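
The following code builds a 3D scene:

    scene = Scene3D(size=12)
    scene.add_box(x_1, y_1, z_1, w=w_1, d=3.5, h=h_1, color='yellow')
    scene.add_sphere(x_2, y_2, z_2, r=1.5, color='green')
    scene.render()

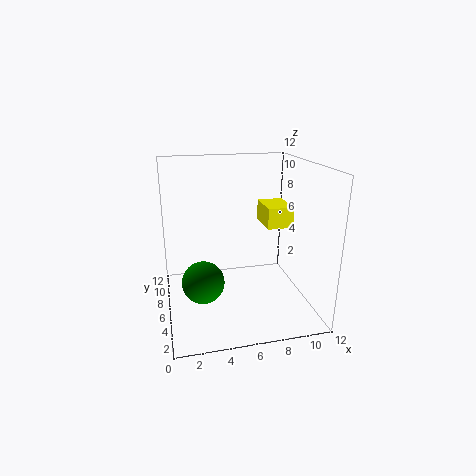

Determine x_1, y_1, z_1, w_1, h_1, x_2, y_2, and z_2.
x_1 = 9.5, y_1 = 8.5, z_1 = 5.5, w_1 = 2.5, h_1 = 2, x_2 = 2.5, y_2 = 2, z_2 = 4.5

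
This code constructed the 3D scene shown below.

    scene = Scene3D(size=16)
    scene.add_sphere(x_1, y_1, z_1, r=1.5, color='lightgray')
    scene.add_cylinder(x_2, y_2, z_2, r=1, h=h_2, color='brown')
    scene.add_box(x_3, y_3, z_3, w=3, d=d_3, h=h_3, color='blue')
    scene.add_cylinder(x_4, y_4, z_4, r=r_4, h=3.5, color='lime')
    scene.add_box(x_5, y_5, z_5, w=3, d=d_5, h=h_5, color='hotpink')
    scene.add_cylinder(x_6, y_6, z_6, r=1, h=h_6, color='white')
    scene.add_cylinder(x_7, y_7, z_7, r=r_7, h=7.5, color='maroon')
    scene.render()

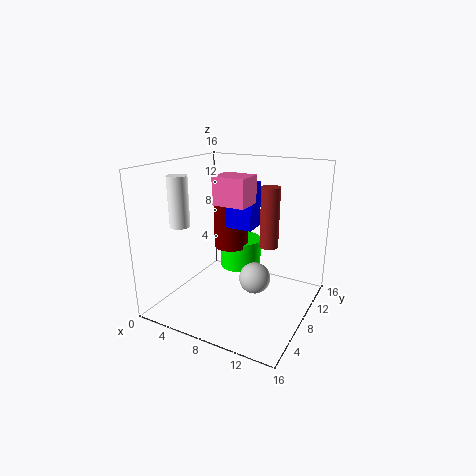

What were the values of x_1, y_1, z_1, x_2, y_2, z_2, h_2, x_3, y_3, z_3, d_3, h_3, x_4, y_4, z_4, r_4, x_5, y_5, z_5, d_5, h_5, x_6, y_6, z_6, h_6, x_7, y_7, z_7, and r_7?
x_1 = 12
y_1 = 4
z_1 = 6
x_2 = 11.5
y_2 = 8.5
z_2 = 7.5
h_2 = 6.5
x_3 = 6.5
y_3 = 8
z_3 = 9
d_3 = 2.5
h_3 = 5
x_4 = 6.5
y_4 = 11.5
z_4 = 3
r_4 = 2.5
x_5 = 9
y_5 = 1.5
z_5 = 13.5
d_5 = 2.5
h_5 = 2.5
x_6 = 4.5
y_6 = 2.5
z_6 = 10.5
h_6 = 5
x_7 = 6
y_7 = 10
z_7 = 6
r_7 = 2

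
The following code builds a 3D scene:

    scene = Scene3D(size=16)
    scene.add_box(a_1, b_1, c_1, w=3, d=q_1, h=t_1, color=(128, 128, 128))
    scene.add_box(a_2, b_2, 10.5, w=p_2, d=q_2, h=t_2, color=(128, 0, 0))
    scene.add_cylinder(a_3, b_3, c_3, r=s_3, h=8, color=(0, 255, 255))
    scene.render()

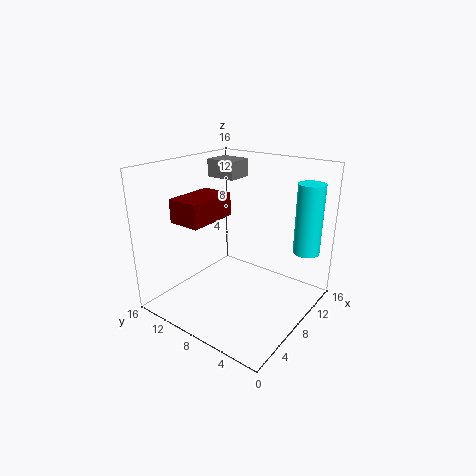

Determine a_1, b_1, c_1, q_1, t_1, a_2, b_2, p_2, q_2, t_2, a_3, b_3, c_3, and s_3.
a_1 = 9; b_1 = 9.5; c_1 = 14; q_1 = 3.5; t_1 = 2; a_2 = 2.5; b_2 = 9; p_2 = 5.5; q_2 = 3.5; t_2 = 2.5; a_3 = 13; b_3 = 2; c_3 = 6; s_3 = 1.5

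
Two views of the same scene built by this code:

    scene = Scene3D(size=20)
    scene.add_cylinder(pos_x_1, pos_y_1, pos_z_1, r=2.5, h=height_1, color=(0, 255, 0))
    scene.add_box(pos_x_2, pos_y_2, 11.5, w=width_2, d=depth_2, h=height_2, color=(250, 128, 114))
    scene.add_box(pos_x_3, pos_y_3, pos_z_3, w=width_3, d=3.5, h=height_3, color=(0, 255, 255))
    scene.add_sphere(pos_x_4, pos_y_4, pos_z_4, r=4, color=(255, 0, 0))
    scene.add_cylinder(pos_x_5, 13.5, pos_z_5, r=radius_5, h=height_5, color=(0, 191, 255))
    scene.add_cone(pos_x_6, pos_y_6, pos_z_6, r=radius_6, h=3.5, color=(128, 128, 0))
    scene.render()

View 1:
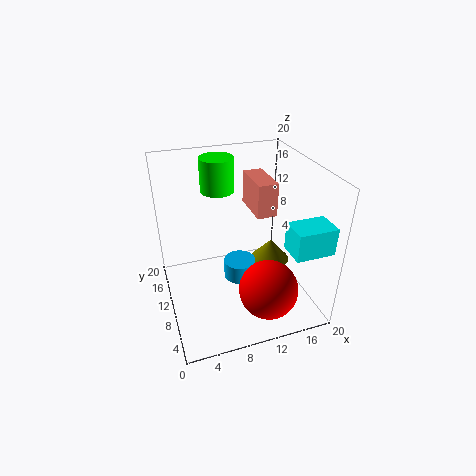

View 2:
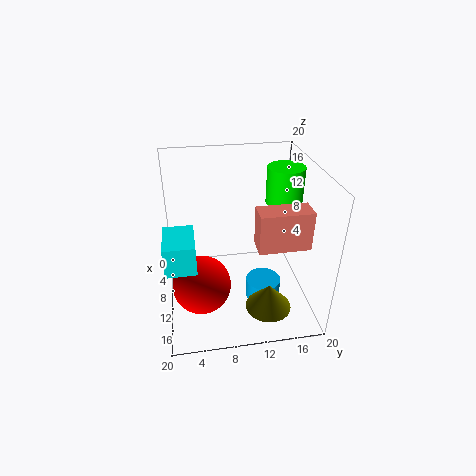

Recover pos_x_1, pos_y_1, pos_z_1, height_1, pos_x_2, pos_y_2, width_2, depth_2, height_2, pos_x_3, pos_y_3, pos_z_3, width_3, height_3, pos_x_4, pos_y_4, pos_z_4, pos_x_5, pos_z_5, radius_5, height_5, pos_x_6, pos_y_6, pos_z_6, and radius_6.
pos_x_1 = 9; pos_y_1 = 16.5; pos_z_1 = 14.5; height_1 = 5; pos_x_2 = 13.5; pos_y_2 = 11.5; width_2 = 3; depth_2 = 6.5; height_2 = 5; pos_x_3 = 14; pos_y_3 = 0.5; pos_z_3 = 11.5; width_3 = 5; height_3 = 3.5; pos_x_4 = 12.5; pos_y_4 = 4.5; pos_z_4 = 4.5; pos_x_5 = 11.5; pos_z_5 = 0.5; radius_5 = 2.5; height_5 = 3; pos_x_6 = 16.5; pos_y_6 = 13; pos_z_6 = 3; radius_6 = 3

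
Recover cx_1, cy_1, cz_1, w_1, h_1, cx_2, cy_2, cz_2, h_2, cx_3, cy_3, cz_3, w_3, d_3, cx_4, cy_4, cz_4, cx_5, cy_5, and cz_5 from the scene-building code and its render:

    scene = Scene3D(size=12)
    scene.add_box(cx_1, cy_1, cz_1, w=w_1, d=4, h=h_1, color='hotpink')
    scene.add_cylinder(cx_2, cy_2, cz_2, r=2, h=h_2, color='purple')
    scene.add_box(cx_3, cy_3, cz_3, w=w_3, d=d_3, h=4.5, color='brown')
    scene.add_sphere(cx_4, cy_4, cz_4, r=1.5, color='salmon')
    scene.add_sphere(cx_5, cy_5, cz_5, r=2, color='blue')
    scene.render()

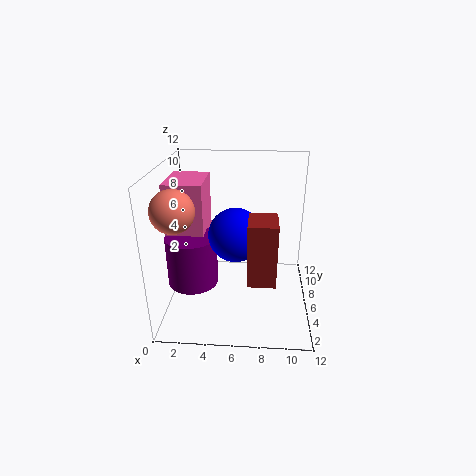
cx_1 = 0.5; cy_1 = 4; cz_1 = 6.5; w_1 = 3; h_1 = 4.5; cx_2 = 2.5; cy_2 = 4; cz_2 = 3; h_2 = 4; cx_3 = 7; cy_3 = 0.5; cz_3 = 5; w_3 = 2; d_3 = 2.5; cx_4 = 2; cy_4 = 1.5; cz_4 = 10; cx_5 = 6; cy_5 = 3.5; cz_5 = 7.5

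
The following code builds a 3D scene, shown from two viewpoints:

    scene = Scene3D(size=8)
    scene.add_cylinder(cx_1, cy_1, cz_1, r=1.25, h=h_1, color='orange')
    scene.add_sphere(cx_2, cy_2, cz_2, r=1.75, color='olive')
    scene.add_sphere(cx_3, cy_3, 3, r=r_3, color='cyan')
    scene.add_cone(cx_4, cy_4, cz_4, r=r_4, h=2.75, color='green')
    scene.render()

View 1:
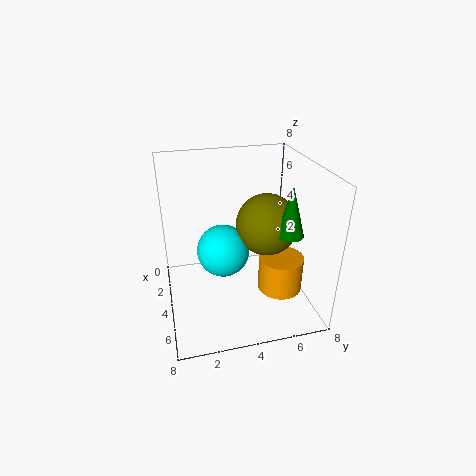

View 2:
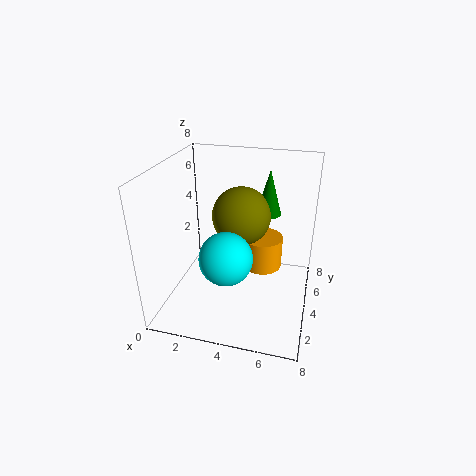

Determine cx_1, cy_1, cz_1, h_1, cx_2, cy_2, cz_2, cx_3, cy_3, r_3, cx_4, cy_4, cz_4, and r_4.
cx_1 = 5, cy_1 = 6.25, cz_1 = 1, h_1 = 2, cx_2 = 3.75, cy_2 = 5.75, cz_2 = 4.5, cx_3 = 3.5, cy_3 = 3.25, r_3 = 1.5, cx_4 = 5.25, cy_4 = 6.5, cz_4 = 4.5, r_4 = 0.75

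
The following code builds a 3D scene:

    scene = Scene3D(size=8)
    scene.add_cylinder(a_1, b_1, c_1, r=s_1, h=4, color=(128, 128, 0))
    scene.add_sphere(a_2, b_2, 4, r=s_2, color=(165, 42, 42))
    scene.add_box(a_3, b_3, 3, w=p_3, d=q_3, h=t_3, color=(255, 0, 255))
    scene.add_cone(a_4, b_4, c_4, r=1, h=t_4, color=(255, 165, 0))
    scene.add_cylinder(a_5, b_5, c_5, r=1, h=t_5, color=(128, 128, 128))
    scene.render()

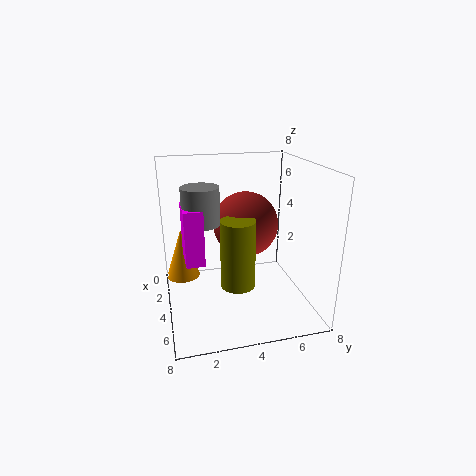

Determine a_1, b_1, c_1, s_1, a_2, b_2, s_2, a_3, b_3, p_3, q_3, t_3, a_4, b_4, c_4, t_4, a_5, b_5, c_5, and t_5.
a_1 = 4; b_1 = 4; c_1 = 1; s_1 = 1; a_2 = 2; b_2 = 5; s_2 = 2; a_3 = 3; b_3 = 1; p_3 = 2; q_3 = 1; t_3 = 3; a_4 = 2; b_4 = 1; c_4 = 1; t_4 = 3; a_5 = 4; b_5 = 2; c_5 = 5; t_5 = 2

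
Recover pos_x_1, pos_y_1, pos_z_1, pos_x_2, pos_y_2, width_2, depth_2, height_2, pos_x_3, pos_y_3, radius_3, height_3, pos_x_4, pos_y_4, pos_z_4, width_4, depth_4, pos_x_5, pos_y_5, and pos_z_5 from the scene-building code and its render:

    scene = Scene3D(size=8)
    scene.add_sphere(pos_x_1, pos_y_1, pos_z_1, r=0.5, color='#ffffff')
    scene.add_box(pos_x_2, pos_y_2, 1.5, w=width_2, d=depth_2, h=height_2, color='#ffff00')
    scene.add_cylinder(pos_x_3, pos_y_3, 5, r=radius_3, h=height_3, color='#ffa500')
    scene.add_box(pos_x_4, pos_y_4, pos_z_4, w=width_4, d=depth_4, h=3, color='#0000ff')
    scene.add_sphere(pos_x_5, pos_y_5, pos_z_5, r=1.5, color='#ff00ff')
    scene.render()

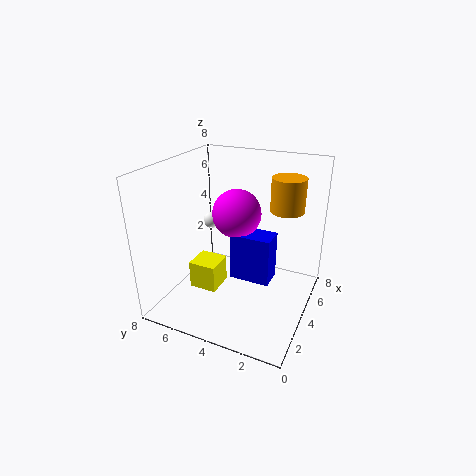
pos_x_1 = 5.5; pos_y_1 = 6.5; pos_z_1 = 4; pos_x_2 = 2; pos_y_2 = 4.5; width_2 = 1.5; depth_2 = 1.5; height_2 = 1.5; pos_x_3 = 6.5; pos_y_3 = 2; radius_3 = 1; height_3 = 2; pos_x_4 = 5; pos_y_4 = 2.5; pos_z_4 = 0.5; width_4 = 1.5; depth_4 = 2.5; pos_x_5 = 6; pos_y_5 = 5; pos_z_5 = 4.5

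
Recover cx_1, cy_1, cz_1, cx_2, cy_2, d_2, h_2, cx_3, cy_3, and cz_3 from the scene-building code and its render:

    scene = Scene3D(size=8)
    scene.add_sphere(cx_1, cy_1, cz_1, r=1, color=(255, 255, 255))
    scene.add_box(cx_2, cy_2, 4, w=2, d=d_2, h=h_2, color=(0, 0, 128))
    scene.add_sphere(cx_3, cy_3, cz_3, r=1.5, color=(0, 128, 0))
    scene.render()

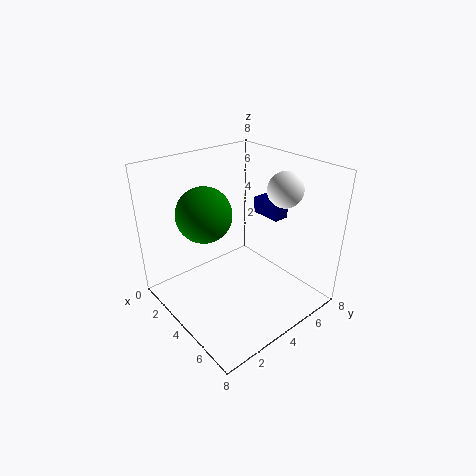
cx_1 = 5, cy_1 = 6.5, cz_1 = 6.5, cx_2 = 2, cy_2 = 7, d_2 = 1, h_2 = 1, cx_3 = 3, cy_3 = 2.5, cz_3 = 5.5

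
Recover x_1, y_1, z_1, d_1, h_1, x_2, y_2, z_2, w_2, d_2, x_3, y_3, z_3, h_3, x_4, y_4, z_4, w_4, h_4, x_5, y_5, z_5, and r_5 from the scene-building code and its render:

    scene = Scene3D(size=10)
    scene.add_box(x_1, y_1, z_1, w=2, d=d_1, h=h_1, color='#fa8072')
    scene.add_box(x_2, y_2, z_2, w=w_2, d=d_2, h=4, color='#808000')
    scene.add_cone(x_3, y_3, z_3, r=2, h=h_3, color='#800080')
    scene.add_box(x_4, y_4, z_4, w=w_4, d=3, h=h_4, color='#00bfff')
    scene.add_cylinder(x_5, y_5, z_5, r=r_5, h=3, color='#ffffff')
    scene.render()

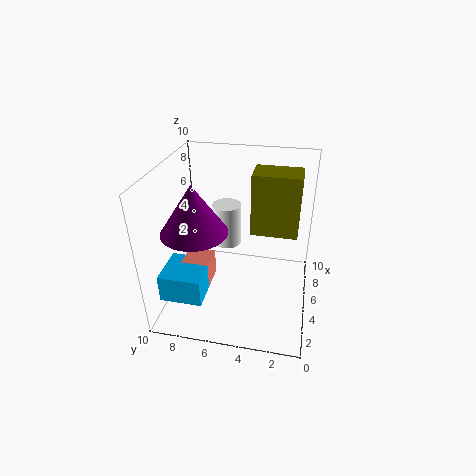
x_1 = 4, y_1 = 7, z_1 = 1, d_1 = 2, h_1 = 2, x_2 = 4, y_2 = 1, z_2 = 6, w_2 = 2, d_2 = 3, x_3 = 2, y_3 = 7, z_3 = 7, h_3 = 3, x_4 = 2, y_4 = 7, z_4 = 1, w_4 = 3, h_4 = 2, x_5 = 6, y_5 = 6, z_5 = 4, r_5 = 1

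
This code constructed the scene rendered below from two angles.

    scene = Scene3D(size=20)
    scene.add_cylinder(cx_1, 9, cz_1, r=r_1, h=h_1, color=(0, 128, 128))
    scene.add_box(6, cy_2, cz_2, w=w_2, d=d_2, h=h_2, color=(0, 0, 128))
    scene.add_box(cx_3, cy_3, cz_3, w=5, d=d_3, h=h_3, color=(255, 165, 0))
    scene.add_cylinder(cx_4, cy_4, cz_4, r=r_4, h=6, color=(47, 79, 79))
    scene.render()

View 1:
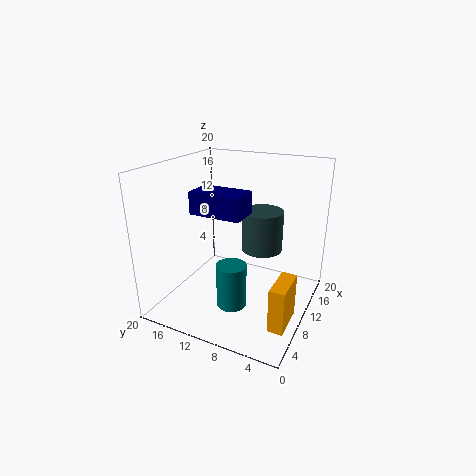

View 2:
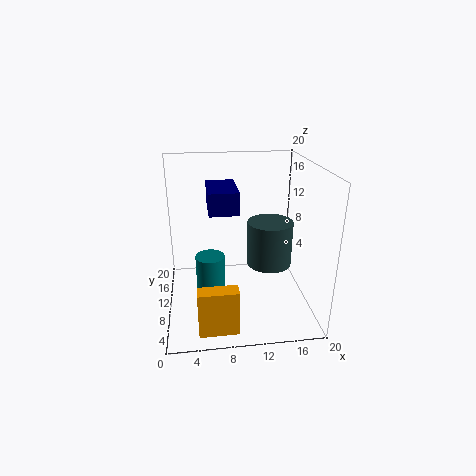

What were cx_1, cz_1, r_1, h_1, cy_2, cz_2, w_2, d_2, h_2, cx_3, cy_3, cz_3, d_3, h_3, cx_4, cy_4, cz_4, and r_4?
cx_1 = 6; cz_1 = 2; r_1 = 2; h_1 = 6; cy_2 = 8; cz_2 = 14; w_2 = 4; d_2 = 7; h_2 = 3; cx_3 = 4; cy_3 = 1; cz_3 = 1; d_3 = 2; h_3 = 6; cx_4 = 14; cy_4 = 8; cz_4 = 7; r_4 = 3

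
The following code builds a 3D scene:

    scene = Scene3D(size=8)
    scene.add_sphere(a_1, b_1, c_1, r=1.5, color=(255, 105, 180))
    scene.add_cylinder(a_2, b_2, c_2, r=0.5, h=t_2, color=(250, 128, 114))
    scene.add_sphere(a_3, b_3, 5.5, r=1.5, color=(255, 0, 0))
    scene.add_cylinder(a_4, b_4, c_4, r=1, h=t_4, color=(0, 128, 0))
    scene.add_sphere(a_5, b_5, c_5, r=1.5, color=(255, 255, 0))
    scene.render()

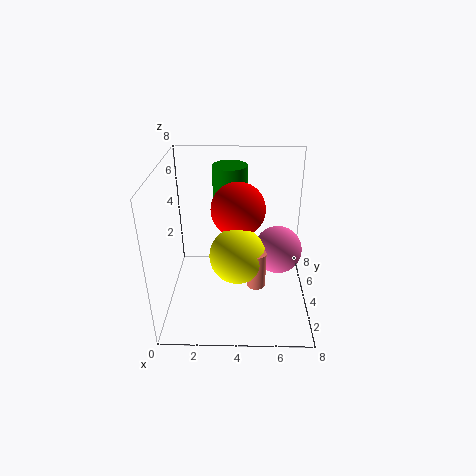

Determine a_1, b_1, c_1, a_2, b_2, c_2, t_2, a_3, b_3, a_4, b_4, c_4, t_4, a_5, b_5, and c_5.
a_1 = 6.5, b_1 = 6, c_1 = 2, a_2 = 5, b_2 = 2.5, c_2 = 2, t_2 = 2, a_3 = 4, b_3 = 4.5, a_4 = 3.5, b_4 = 6, c_4 = 4, t_4 = 3.5, a_5 = 4, b_5 = 3, c_5 = 3.5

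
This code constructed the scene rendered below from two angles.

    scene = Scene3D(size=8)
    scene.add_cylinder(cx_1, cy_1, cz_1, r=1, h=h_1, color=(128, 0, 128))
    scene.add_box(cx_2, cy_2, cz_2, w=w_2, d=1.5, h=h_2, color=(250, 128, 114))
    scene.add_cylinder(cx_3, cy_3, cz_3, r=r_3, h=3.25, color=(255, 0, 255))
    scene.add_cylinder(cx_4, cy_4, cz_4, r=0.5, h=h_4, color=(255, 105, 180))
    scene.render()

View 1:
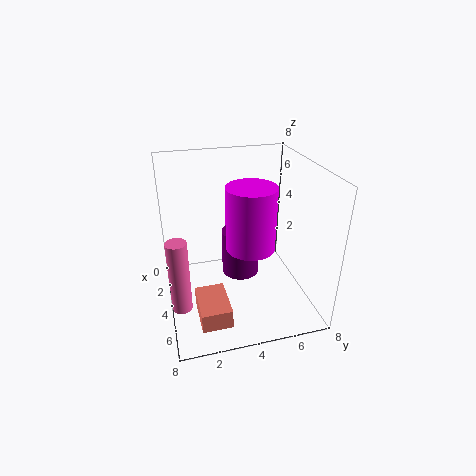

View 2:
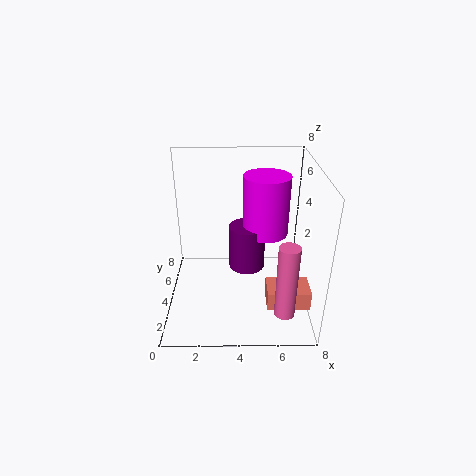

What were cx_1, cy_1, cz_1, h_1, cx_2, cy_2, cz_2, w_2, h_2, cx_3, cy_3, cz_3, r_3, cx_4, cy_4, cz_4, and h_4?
cx_1 = 4.5, cy_1 = 4, cz_1 = 2.25, h_1 = 2.5, cx_2 = 5.5, cy_2 = 1.25, cz_2 = 1.25, w_2 = 2.25, h_2 = 1, cx_3 = 5.5, cy_3 = 4.25, cz_3 = 4.25, r_3 = 1.25, cx_4 = 6.25, cy_4 = 0.5, cz_4 = 1.75, h_4 = 3.75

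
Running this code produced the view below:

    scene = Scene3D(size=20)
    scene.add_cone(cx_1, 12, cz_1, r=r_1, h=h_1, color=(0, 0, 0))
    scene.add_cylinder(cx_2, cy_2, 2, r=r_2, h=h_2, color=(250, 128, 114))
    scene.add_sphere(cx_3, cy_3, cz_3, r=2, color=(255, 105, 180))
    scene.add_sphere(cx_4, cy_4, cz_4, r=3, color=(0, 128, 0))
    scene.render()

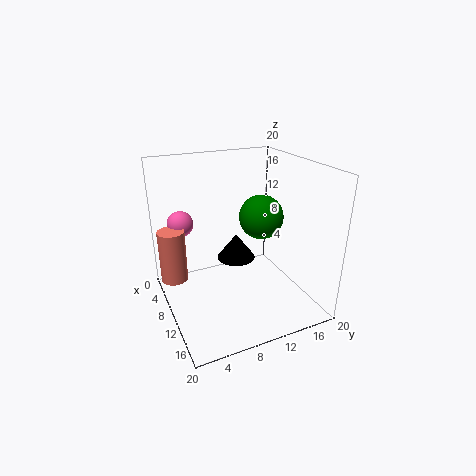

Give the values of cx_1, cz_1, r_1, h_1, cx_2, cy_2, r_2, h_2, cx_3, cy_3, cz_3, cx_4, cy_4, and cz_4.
cx_1 = 5
cz_1 = 4
r_1 = 3
h_1 = 4
cx_2 = 4
cy_2 = 2
r_2 = 2
h_2 = 8
cx_3 = 2
cy_3 = 4
cz_3 = 10
cx_4 = 11
cy_4 = 13
cz_4 = 13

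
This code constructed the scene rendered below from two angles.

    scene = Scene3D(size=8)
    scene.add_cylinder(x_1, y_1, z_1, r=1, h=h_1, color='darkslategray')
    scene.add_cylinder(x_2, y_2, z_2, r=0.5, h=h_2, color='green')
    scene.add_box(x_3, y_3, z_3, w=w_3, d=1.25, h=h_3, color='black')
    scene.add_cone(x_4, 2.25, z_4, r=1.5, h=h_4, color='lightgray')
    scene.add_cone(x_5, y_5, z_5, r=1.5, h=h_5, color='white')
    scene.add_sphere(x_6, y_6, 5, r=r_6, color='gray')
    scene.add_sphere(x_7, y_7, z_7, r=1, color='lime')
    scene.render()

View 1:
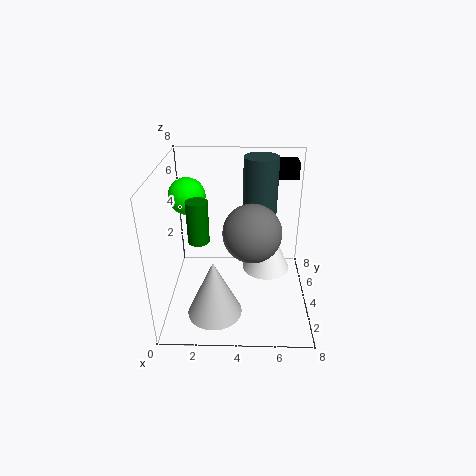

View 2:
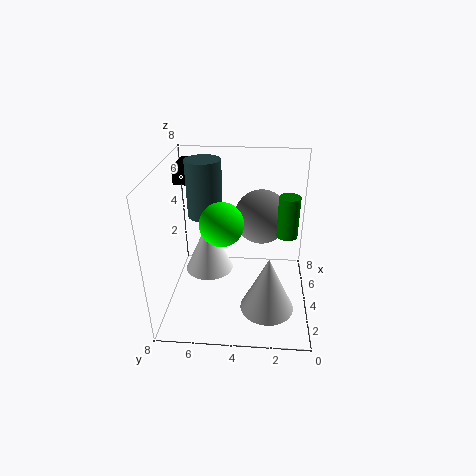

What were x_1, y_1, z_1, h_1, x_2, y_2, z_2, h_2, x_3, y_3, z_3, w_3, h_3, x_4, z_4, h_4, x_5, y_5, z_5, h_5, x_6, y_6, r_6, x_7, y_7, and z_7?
x_1 = 5.25; y_1 = 6; z_1 = 4.75; h_1 = 3.25; x_2 = 2.25; y_2 = 1.5; z_2 = 5.25; h_2 = 2; x_3 = 5.25; y_3 = 6.5; z_3 = 6.5; w_3 = 2.25; h_3 = 1; x_4 = 2.75; z_4 = 0.25; h_4 = 3.25; x_5 = 5.75; y_5 = 6; z_5 = 0.75; h_5 = 3.25; x_6 = 4.75; y_6 = 2.75; r_6 = 1.5; x_7 = 1.25; y_7 = 4.5; z_7 = 6.25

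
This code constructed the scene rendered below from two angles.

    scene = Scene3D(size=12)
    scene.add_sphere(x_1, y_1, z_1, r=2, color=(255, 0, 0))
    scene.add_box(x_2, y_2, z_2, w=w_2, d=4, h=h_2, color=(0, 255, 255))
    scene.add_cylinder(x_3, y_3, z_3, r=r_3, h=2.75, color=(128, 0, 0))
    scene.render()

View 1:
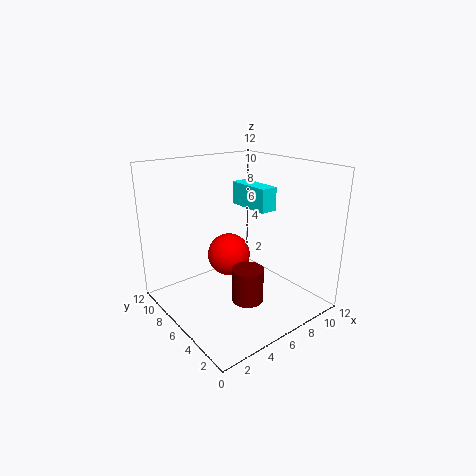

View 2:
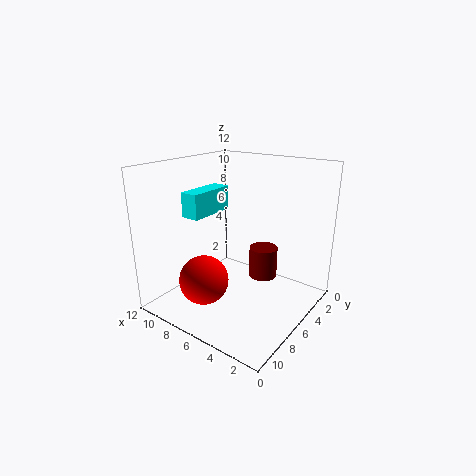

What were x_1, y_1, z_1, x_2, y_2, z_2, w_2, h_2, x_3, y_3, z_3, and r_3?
x_1 = 7.25
y_1 = 9
z_1 = 3
x_2 = 7.75
y_2 = 5
z_2 = 8
w_2 = 1.5
h_2 = 2
x_3 = 5
y_3 = 3.5
z_3 = 1.75
r_3 = 1.25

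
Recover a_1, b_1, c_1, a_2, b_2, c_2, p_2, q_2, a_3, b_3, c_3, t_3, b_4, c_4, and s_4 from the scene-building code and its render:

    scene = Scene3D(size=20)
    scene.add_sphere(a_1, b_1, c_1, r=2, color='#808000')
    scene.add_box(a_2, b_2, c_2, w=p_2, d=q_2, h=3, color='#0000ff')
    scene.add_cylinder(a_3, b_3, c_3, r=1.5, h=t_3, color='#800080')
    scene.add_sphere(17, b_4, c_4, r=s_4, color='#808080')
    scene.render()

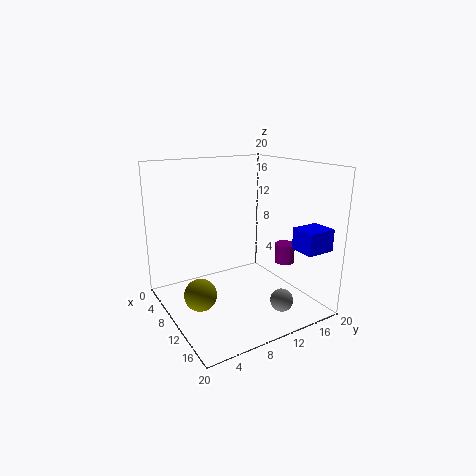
a_1 = 13.5; b_1 = 2.5; c_1 = 5; a_2 = 15; b_2 = 15.5; c_2 = 9; p_2 = 3.5; q_2 = 4; a_3 = 10; b_3 = 18.5; c_3 = 4.5; t_3 = 3; b_4 = 12.5; c_4 = 3; s_4 = 1.5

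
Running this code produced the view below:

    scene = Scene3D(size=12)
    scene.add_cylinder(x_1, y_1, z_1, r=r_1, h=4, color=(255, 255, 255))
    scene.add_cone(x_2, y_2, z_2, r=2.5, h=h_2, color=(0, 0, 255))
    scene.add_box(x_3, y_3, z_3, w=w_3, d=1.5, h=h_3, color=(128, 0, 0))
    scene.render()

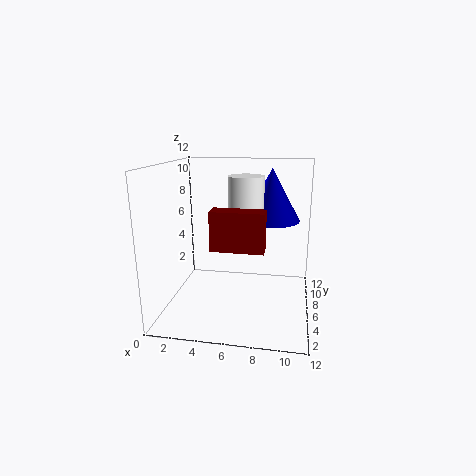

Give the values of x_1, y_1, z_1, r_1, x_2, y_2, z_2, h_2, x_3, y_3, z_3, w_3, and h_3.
x_1 = 6.5; y_1 = 7; z_1 = 7; r_1 = 1.5; x_2 = 8.5; y_2 = 8.5; z_2 = 7; h_2 = 4.5; x_3 = 4.5; y_3 = 2.5; z_3 = 6; w_3 = 4; h_3 = 3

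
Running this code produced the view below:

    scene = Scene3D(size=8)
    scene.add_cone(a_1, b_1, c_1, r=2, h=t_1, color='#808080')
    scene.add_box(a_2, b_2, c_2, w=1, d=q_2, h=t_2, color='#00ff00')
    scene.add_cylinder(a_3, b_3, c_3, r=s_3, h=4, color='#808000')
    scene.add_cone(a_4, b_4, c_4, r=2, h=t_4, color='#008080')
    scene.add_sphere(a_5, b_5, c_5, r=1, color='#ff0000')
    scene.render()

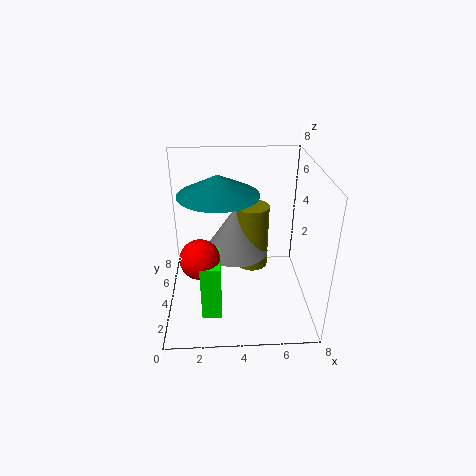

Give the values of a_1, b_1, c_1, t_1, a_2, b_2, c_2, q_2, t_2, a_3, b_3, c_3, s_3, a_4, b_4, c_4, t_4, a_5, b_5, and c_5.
a_1 = 4; b_1 = 6; c_1 = 2; t_1 = 3; a_2 = 2; b_2 = 1; c_2 = 1; q_2 = 2; t_2 = 3; a_3 = 5; b_3 = 6; c_3 = 1; s_3 = 1; a_4 = 3; b_4 = 3; c_4 = 7; t_4 = 1; a_5 = 2; b_5 = 2; c_5 = 4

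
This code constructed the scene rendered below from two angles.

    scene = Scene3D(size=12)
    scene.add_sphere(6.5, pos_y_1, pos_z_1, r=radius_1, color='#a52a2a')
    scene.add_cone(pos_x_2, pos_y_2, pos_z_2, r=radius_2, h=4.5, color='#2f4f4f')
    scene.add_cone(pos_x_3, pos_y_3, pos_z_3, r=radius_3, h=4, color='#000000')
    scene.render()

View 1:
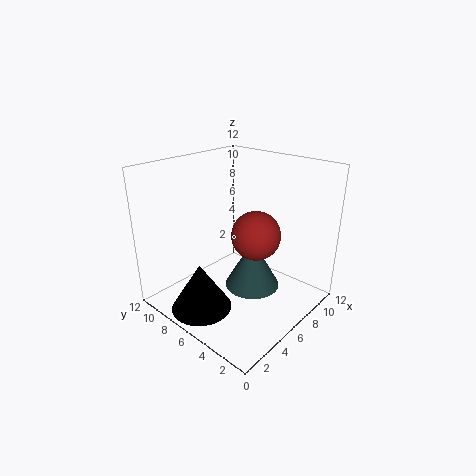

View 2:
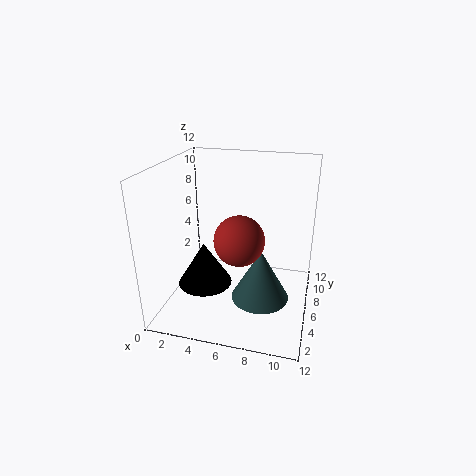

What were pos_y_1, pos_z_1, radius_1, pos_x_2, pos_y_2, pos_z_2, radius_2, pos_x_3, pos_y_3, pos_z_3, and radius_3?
pos_y_1 = 4.5, pos_z_1 = 6.5, radius_1 = 2, pos_x_2 = 8, pos_y_2 = 6, pos_z_2 = 0.5, radius_2 = 2.5, pos_x_3 = 2.5, pos_y_3 = 7, pos_z_3 = 0.5, radius_3 = 2.5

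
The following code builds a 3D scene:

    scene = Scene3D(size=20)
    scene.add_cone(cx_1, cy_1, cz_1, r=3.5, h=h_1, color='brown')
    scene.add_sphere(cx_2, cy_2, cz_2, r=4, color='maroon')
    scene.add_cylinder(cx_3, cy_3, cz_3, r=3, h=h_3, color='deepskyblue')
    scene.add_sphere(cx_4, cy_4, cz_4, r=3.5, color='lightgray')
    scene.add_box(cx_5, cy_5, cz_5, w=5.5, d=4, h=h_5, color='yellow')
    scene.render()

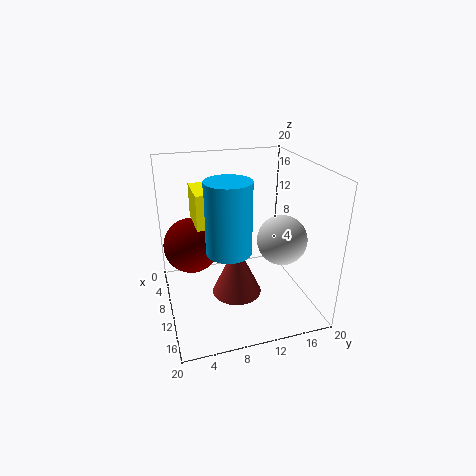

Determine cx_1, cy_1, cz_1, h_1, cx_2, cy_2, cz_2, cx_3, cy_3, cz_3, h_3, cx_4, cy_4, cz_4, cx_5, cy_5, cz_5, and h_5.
cx_1 = 11, cy_1 = 9.5, cz_1 = 2, h_1 = 7.5, cx_2 = 6.5, cy_2 = 4, cz_2 = 8, cx_3 = 12.5, cy_3 = 8, cz_3 = 9.5, h_3 = 9.5, cx_4 = 11.5, cy_4 = 16, cz_4 = 9.5, cx_5 = 7, cy_5 = 4, cz_5 = 13, h_5 = 4.5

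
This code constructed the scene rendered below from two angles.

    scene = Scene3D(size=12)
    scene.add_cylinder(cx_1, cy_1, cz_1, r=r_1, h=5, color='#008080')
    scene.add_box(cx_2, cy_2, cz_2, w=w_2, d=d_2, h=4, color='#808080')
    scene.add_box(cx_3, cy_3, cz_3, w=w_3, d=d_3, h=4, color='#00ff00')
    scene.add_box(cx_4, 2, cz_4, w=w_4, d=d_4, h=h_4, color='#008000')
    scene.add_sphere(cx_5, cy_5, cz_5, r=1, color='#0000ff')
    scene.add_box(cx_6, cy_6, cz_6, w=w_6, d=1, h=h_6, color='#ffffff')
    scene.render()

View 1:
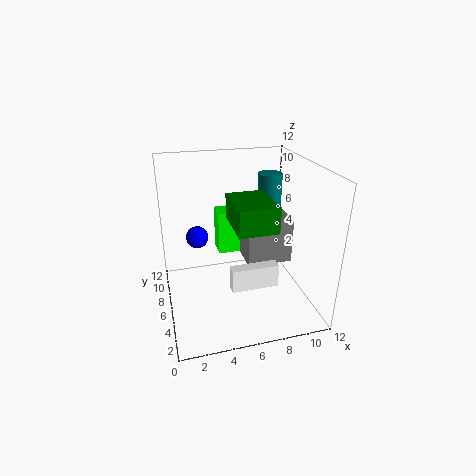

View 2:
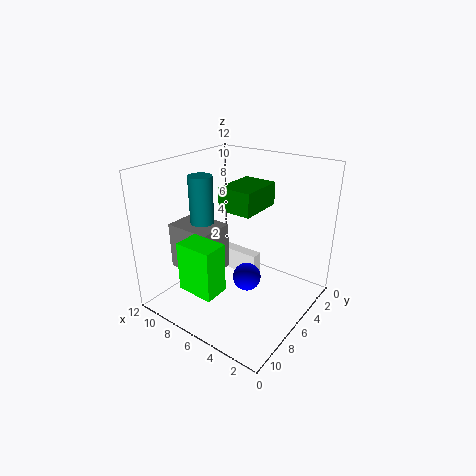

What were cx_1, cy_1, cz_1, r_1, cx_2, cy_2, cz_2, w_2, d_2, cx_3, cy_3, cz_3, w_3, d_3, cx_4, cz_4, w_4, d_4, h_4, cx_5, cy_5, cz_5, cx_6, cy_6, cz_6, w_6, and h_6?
cx_1 = 9; cy_1 = 7; cz_1 = 6; r_1 = 1; cx_2 = 7; cy_2 = 6; cz_2 = 3; w_2 = 4; d_2 = 3; cx_3 = 5; cy_3 = 9; cz_3 = 3; w_3 = 3; d_3 = 2; cx_4 = 5; cz_4 = 8; w_4 = 3; d_4 = 4; h_4 = 2; cx_5 = 3; cy_5 = 9; cz_5 = 5; cx_6 = 5; cy_6 = 4; cz_6 = 2; w_6 = 4; h_6 = 2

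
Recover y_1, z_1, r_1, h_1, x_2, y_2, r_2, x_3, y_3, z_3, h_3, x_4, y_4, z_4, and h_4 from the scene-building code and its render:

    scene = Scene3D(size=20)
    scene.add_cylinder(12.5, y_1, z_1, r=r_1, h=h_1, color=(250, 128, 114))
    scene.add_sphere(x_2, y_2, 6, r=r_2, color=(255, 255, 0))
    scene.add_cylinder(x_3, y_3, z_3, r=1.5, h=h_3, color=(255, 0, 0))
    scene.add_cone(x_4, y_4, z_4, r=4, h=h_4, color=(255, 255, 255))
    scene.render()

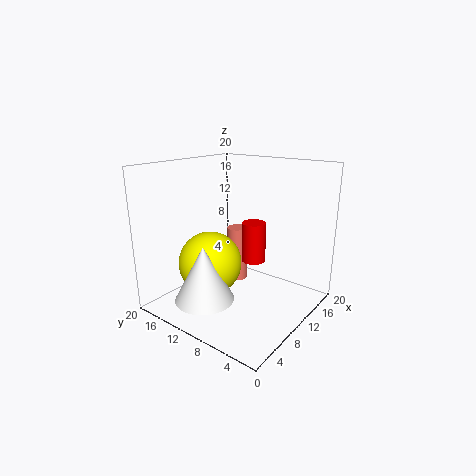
y_1 = 12; z_1 = 2.5; r_1 = 1.5; h_1 = 8; x_2 = 8; y_2 = 13.5; r_2 = 4.5; x_3 = 8; y_3 = 6; z_3 = 8.5; h_3 = 5; x_4 = 4.5; y_4 = 11.5; z_4 = 2.5; h_4 = 7.5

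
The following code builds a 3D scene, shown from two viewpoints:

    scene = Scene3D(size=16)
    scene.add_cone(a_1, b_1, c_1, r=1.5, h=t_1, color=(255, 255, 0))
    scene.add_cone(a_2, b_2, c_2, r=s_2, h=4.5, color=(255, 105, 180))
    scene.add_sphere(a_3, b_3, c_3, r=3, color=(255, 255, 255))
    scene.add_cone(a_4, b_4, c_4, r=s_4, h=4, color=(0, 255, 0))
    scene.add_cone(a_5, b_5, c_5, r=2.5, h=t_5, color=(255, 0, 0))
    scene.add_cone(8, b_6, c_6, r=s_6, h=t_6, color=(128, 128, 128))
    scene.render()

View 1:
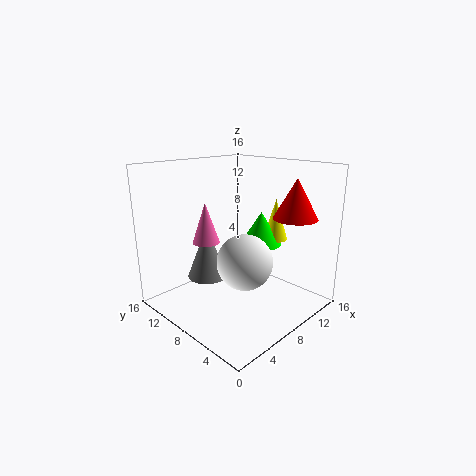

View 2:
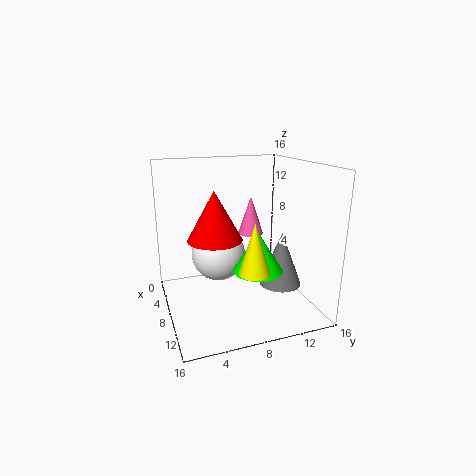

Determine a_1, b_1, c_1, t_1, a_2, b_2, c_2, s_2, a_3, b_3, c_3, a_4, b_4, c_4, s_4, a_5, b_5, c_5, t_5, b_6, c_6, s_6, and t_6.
a_1 = 14
b_1 = 7.5
c_1 = 6.5
t_1 = 5
a_2 = 5.5
b_2 = 10.5
c_2 = 7.5
s_2 = 1.5
a_3 = 7
b_3 = 6
c_3 = 6
a_4 = 12.5
b_4 = 8.5
c_4 = 6
s_4 = 2.5
a_5 = 13
b_5 = 4
c_5 = 10
t_5 = 4.5
b_6 = 13.5
c_6 = 1.5
s_6 = 2.5
t_6 = 6.5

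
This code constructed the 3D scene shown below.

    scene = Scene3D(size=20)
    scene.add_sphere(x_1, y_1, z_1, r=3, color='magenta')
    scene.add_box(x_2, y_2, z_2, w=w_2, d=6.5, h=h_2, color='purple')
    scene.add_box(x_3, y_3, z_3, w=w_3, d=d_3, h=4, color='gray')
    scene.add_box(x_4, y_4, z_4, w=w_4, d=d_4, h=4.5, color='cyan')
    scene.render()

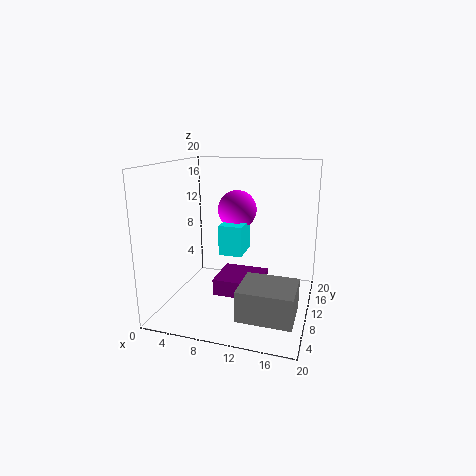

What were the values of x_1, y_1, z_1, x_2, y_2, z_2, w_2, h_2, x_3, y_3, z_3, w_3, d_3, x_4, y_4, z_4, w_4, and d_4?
x_1 = 8
y_1 = 16
z_1 = 12.5
x_2 = 6
y_2 = 10
z_2 = 0.5
w_2 = 7
h_2 = 2.5
x_3 = 12
y_3 = 2
z_3 = 2
w_3 = 7
d_3 = 6
x_4 = 6.5
y_4 = 11.5
z_4 = 6.5
w_4 = 3.5
d_4 = 5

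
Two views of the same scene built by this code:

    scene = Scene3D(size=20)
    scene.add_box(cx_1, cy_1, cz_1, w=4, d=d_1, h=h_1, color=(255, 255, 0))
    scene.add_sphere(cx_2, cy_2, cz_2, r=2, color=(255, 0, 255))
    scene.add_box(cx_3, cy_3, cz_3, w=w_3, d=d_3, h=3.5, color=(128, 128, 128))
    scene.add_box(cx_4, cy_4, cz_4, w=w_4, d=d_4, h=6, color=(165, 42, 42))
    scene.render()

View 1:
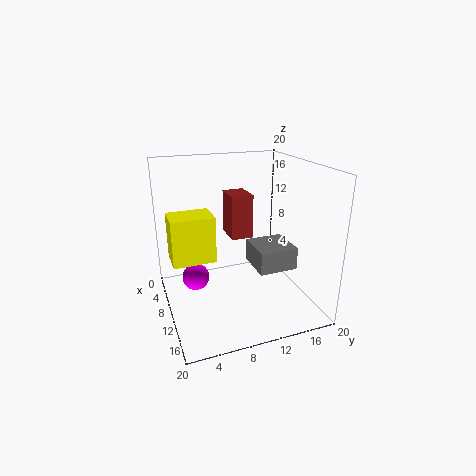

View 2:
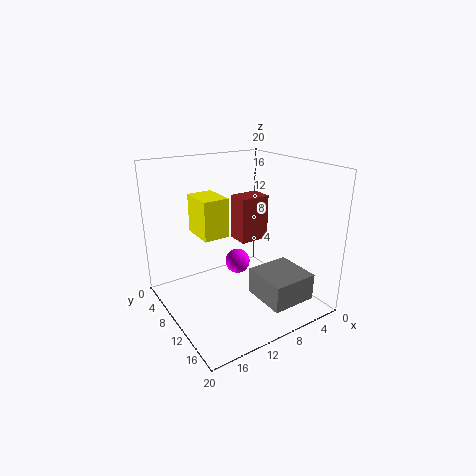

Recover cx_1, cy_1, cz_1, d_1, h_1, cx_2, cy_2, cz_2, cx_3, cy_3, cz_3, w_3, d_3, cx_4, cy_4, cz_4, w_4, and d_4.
cx_1 = 9
cy_1 = 0.5
cz_1 = 8.5
d_1 = 5.5
h_1 = 6
cx_2 = 6.5
cy_2 = 4.5
cz_2 = 3
cx_3 = 4.5
cy_3 = 13.5
cz_3 = 3.5
w_3 = 6
d_3 = 6
cx_4 = 6.5
cy_4 = 9
cz_4 = 10
w_4 = 4
d_4 = 3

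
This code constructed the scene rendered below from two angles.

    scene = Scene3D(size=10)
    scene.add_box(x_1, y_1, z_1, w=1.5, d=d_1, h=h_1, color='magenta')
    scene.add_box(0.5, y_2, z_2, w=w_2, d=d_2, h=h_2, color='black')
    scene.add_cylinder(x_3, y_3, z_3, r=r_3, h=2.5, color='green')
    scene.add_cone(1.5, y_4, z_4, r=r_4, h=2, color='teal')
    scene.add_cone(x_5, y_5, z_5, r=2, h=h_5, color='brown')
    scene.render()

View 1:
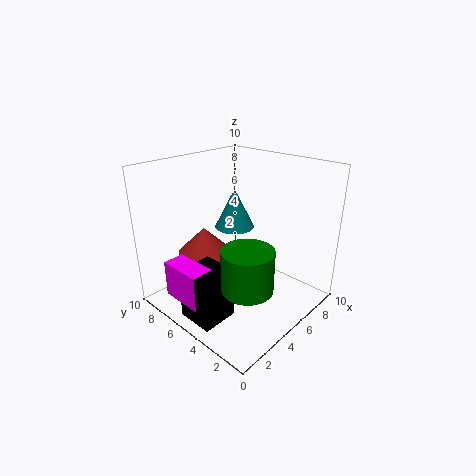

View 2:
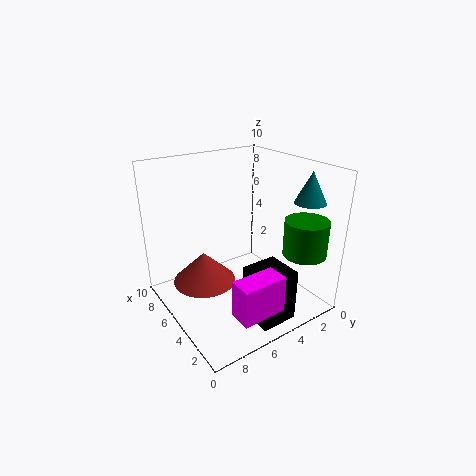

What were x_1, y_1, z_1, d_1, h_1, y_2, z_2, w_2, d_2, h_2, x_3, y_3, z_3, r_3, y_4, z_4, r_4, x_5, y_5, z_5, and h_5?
x_1 = 0.5; y_1 = 4.5; z_1 = 1.5; d_1 = 3; h_1 = 2.5; y_2 = 3.5; z_2 = 0.5; w_2 = 2.5; d_2 = 2.5; h_2 = 3.5; x_3 = 2; y_3 = 1.5; z_3 = 4; r_3 = 1.5; y_4 = 2; z_4 = 8; r_4 = 1; x_5 = 4.5; y_5 = 8; z_5 = 3; h_5 = 2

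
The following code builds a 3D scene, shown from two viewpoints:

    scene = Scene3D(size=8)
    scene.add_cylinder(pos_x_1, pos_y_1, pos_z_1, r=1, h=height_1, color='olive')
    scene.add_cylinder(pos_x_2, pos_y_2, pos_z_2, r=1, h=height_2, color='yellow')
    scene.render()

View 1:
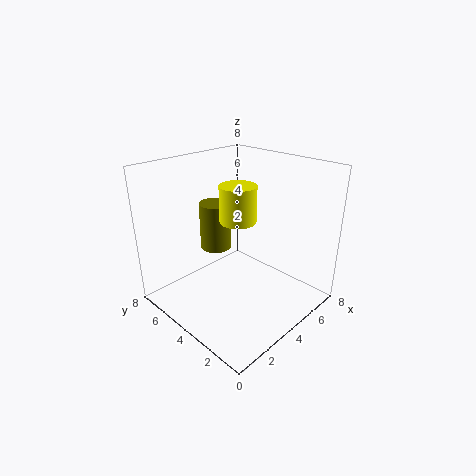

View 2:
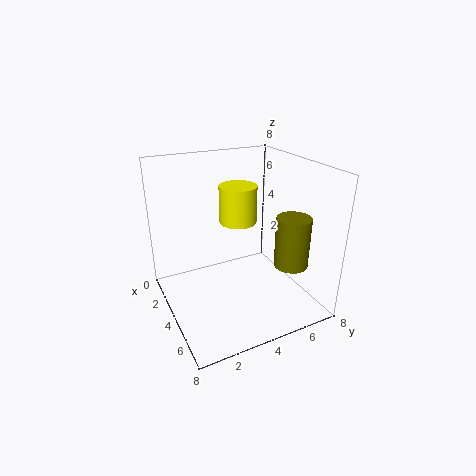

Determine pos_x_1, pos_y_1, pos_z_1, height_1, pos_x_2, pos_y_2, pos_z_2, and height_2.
pos_x_1 = 5
pos_y_1 = 7
pos_z_1 = 2
height_1 = 3
pos_x_2 = 4
pos_y_2 = 4
pos_z_2 = 5
height_2 = 2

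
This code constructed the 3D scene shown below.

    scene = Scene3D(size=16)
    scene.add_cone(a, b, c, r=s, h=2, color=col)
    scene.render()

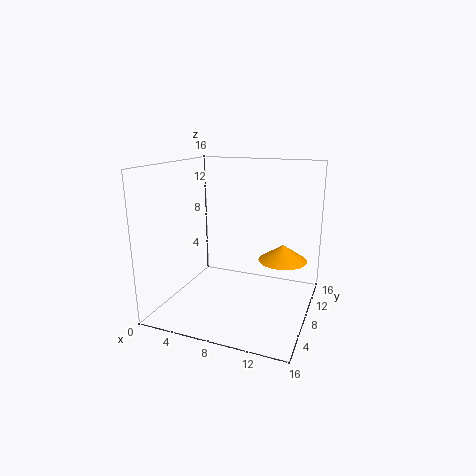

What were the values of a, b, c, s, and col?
a = 12
b = 13
c = 4
s = 3
col = 'orange'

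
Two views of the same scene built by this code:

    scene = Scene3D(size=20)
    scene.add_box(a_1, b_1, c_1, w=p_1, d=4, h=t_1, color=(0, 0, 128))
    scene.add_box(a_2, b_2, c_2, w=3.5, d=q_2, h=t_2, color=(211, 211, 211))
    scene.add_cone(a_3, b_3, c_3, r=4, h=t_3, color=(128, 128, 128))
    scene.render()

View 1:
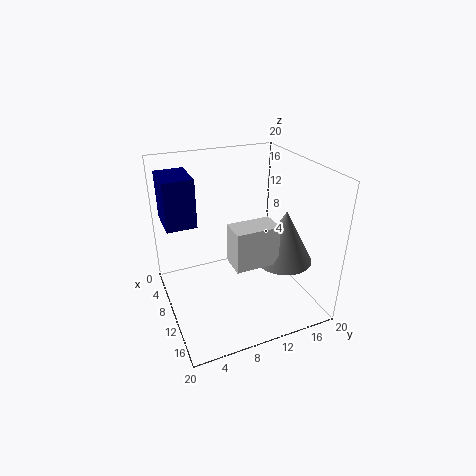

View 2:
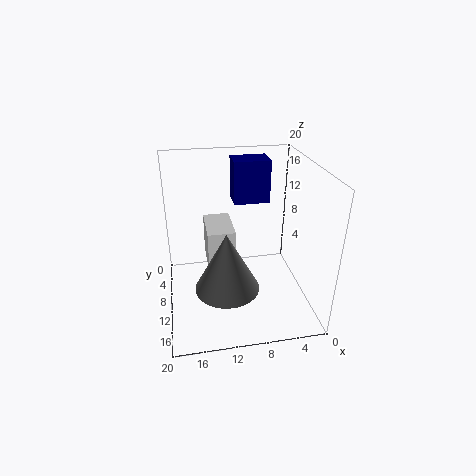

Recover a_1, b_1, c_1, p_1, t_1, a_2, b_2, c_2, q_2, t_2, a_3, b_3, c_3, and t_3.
a_1 = 4
b_1 = 0.5
c_1 = 12.5
p_1 = 5.5
t_1 = 6.5
a_2 = 11
b_2 = 8
c_2 = 7.5
q_2 = 6
t_2 = 5.5
a_3 = 12.5
b_3 = 16
c_3 = 6.5
t_3 = 7.5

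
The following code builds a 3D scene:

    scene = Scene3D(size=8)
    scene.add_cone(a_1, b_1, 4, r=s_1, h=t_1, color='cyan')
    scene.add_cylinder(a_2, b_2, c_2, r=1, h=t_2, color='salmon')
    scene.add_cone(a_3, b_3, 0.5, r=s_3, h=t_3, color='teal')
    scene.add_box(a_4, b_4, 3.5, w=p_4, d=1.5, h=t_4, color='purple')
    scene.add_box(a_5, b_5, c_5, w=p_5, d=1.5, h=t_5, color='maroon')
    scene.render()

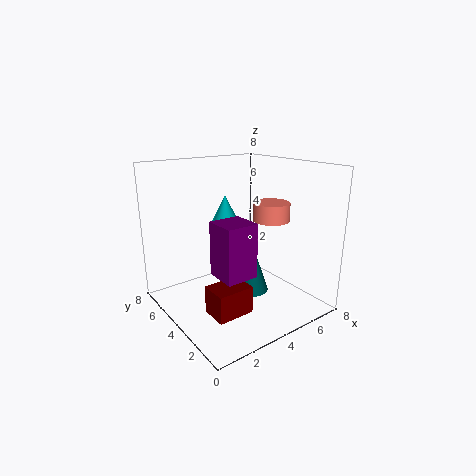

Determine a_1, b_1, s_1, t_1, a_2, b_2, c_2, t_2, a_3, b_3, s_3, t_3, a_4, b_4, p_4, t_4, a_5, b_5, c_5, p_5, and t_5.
a_1 = 4.5, b_1 = 6, s_1 = 1, t_1 = 2, a_2 = 5.5, b_2 = 3, c_2 = 5, t_2 = 1, a_3 = 5, b_3 = 4, s_3 = 1, t_3 = 3, a_4 = 1, b_4 = 0.5, p_4 = 1.5, t_4 = 2.5, a_5 = 1.5, b_5 = 2, c_5 = 0.5, p_5 = 2, t_5 = 1.5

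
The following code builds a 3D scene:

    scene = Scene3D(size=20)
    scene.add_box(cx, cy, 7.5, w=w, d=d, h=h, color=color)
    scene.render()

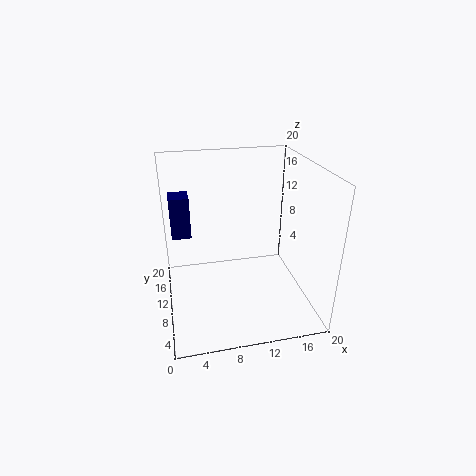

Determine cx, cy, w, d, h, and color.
cx = 1
cy = 16
w = 3
d = 3.5
h = 6.5
color = 'navy'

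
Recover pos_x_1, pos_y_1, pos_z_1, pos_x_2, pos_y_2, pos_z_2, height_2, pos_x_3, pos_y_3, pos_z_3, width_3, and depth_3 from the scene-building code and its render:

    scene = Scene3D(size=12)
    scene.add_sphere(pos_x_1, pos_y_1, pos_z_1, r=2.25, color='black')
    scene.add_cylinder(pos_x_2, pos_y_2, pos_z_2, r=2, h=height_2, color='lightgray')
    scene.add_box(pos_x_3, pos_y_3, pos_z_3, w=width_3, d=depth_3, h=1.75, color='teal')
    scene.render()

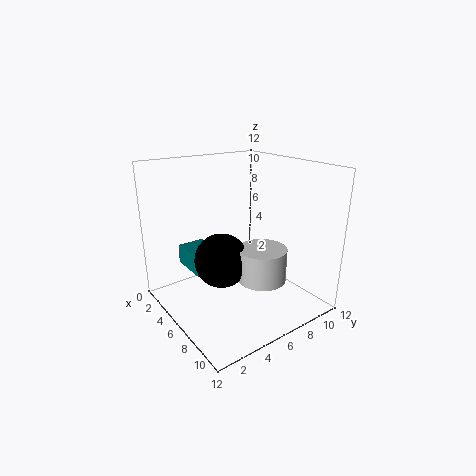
pos_x_1 = 5.75, pos_y_1 = 4.5, pos_z_1 = 4.25, pos_x_2 = 8, pos_y_2 = 7, pos_z_2 = 2.75, height_2 = 2.75, pos_x_3 = 0.75, pos_y_3 = 3, pos_z_3 = 2.5, width_3 = 3.5, depth_3 = 2.5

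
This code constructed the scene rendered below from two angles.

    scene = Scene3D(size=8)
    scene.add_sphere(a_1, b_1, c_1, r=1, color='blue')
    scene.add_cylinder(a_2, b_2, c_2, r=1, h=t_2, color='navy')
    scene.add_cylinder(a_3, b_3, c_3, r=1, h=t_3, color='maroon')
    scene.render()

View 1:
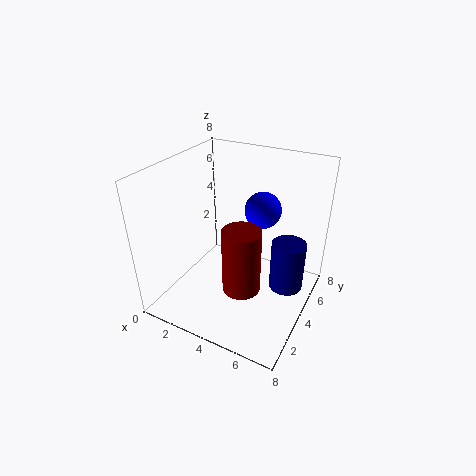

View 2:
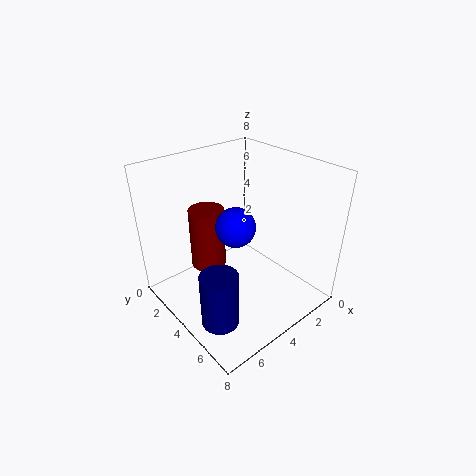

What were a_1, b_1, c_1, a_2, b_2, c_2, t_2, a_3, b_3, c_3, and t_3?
a_1 = 5
b_1 = 5
c_1 = 5.5
a_2 = 6.5
b_2 = 5.5
c_2 = 0.5
t_2 = 3
a_3 = 5
b_3 = 2.5
c_3 = 2
t_3 = 3.5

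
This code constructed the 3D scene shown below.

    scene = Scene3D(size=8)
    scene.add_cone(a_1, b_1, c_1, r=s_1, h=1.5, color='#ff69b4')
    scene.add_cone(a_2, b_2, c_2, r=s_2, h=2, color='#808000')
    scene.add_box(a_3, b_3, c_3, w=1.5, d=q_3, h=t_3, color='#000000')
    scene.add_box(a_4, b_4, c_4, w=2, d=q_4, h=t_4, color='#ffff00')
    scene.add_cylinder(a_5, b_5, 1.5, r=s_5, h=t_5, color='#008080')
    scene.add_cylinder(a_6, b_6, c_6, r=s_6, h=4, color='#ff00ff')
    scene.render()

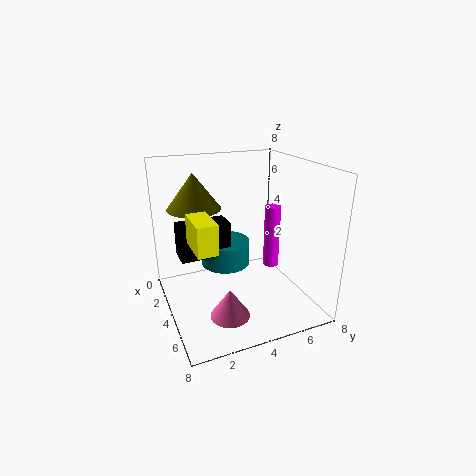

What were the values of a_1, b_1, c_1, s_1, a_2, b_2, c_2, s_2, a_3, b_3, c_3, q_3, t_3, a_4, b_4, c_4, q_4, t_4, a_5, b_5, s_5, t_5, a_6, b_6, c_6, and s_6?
a_1 = 6.5
b_1 = 2.5
c_1 = 1
s_1 = 1
a_2 = 2.5
b_2 = 2
c_2 = 5.5
s_2 = 1.5
a_3 = 1.5
b_3 = 1
c_3 = 2.5
q_3 = 3
t_3 = 2
a_4 = 4.5
b_4 = 1
c_4 = 4.5
q_4 = 1
t_4 = 1.5
a_5 = 2
b_5 = 4
s_5 = 1.5
t_5 = 1.5
a_6 = 2.5
b_6 = 7
c_6 = 1
s_6 = 0.5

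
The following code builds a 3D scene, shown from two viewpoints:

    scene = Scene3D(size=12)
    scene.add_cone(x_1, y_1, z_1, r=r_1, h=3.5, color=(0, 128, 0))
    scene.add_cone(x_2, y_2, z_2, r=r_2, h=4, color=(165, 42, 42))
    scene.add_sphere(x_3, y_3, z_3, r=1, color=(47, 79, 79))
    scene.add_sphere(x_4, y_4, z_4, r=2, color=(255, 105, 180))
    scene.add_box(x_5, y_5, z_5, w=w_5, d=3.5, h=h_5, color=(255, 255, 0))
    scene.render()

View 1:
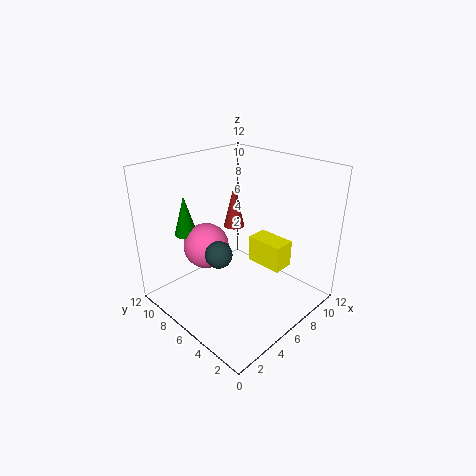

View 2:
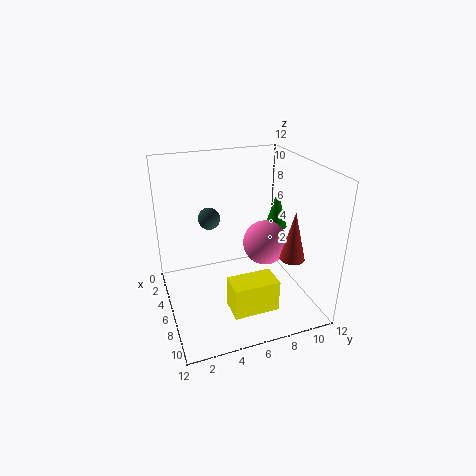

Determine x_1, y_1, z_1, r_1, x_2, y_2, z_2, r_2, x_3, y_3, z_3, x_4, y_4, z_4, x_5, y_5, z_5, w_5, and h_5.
x_1 = 4, y_1 = 10.5, z_1 = 5.5, r_1 = 1, x_2 = 9, y_2 = 9.5, z_2 = 5, r_2 = 1, x_3 = 2.5, y_3 = 4.5, z_3 = 6.5, x_4 = 5, y_4 = 9, z_4 = 4.5, x_5 = 9, y_5 = 4, z_5 = 2, w_5 = 2, h_5 = 2.5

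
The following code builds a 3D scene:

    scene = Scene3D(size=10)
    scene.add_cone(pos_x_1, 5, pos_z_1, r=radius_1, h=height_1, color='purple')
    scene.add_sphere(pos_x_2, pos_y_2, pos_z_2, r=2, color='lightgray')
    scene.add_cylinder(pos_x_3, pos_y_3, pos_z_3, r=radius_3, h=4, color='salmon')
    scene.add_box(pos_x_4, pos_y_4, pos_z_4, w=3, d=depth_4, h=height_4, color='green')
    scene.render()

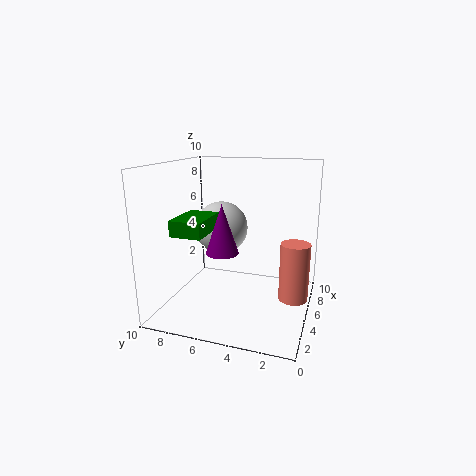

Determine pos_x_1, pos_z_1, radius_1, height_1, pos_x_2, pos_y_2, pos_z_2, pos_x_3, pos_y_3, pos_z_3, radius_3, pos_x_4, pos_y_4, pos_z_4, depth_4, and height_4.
pos_x_1 = 2
pos_z_1 = 5
radius_1 = 1
height_1 = 3
pos_x_2 = 7
pos_y_2 = 7
pos_z_2 = 5
pos_x_3 = 5
pos_y_3 = 1
pos_z_3 = 1
radius_3 = 1
pos_x_4 = 1
pos_y_4 = 6
pos_z_4 = 6
depth_4 = 2
height_4 = 1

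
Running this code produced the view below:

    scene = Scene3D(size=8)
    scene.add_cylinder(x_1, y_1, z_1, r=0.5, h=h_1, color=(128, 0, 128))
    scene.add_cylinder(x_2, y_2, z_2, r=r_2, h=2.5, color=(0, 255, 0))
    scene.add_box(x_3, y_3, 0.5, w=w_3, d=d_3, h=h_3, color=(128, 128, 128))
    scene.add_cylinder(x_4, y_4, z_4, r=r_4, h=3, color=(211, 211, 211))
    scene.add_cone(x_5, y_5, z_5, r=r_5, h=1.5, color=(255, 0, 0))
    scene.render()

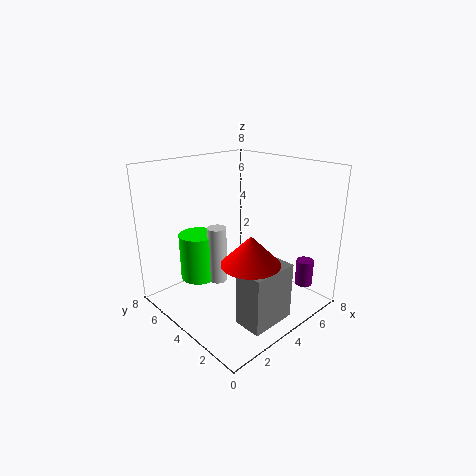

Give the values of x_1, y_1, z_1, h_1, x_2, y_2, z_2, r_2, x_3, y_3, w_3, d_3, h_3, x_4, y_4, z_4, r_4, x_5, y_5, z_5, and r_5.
x_1 = 7
y_1 = 1.5
z_1 = 1
h_1 = 1.5
x_2 = 2
y_2 = 5
z_2 = 2
r_2 = 1
x_3 = 2
y_3 = 0.5
w_3 = 2.5
d_3 = 1.5
h_3 = 3
x_4 = 2.5
y_4 = 4
z_4 = 2
r_4 = 0.5
x_5 = 3
y_5 = 2
z_5 = 3.5
r_5 = 1.5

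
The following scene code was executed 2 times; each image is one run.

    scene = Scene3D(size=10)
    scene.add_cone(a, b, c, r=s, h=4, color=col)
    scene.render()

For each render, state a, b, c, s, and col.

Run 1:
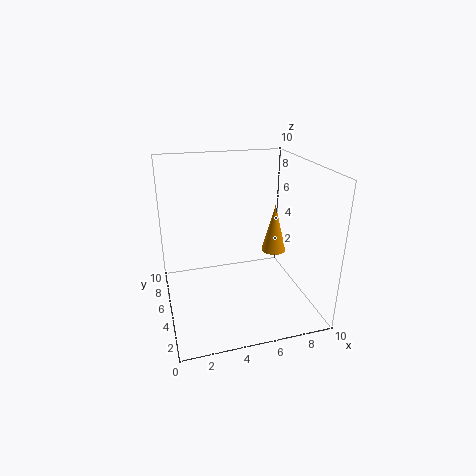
a = 9, b = 8, c = 2, s = 1, col = 'orange'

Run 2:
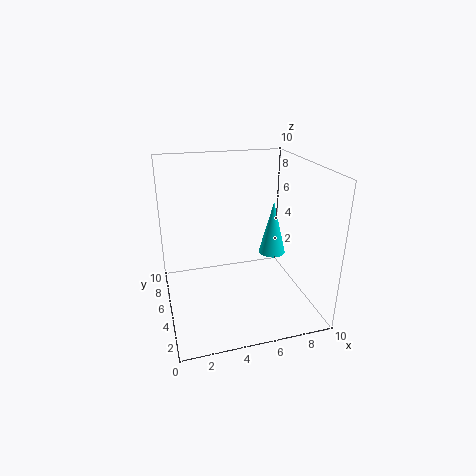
a = 8, b = 6, c = 3, s = 1, col = 'cyan'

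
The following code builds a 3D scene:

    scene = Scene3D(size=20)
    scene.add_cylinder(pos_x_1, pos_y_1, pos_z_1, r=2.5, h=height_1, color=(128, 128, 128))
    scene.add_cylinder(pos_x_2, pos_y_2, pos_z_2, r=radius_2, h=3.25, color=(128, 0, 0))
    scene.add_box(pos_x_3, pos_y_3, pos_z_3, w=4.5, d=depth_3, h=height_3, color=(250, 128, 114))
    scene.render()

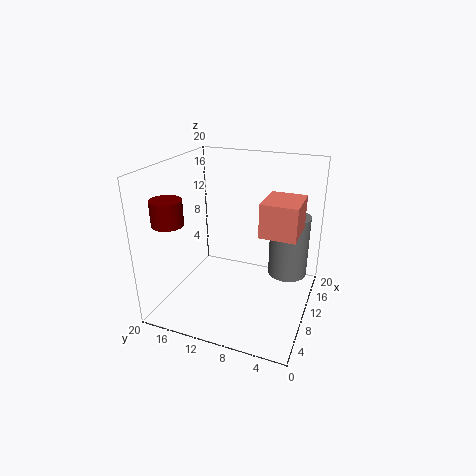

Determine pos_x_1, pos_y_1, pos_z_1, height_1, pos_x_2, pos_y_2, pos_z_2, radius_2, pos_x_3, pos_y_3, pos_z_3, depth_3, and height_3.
pos_x_1 = 9.5, pos_y_1 = 2.75, pos_z_1 = 6.5, height_1 = 8, pos_x_2 = 3.5, pos_y_2 = 16.75, pos_z_2 = 13.5, radius_2 = 2, pos_x_3 = 0.25, pos_y_3 = 0.25, pos_z_3 = 15.5, depth_3 = 3.75, height_3 = 3.5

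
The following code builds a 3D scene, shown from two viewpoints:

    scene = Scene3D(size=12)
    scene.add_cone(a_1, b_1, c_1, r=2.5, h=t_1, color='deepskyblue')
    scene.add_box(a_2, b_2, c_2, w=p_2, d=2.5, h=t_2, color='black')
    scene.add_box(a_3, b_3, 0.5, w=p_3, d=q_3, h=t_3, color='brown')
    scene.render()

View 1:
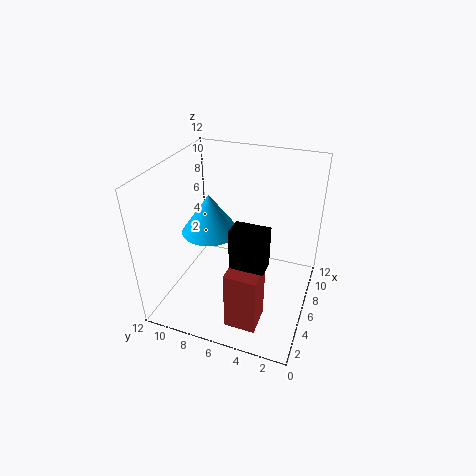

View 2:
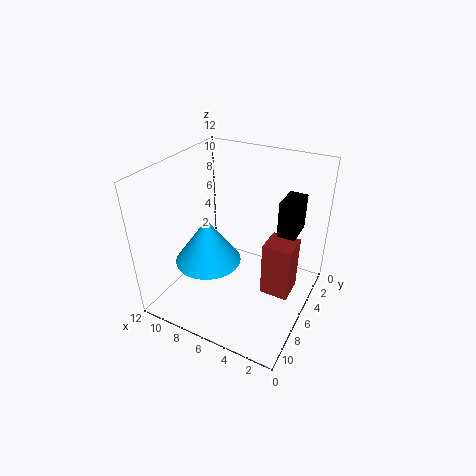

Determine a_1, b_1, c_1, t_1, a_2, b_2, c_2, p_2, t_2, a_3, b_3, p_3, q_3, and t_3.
a_1 = 7
b_1 = 9
c_1 = 5.5
t_1 = 3.5
a_2 = 1.5
b_2 = 2.5
c_2 = 6.5
p_2 = 1.5
t_2 = 3
a_3 = 1.5
b_3 = 3
p_3 = 2.5
q_3 = 2.5
t_3 = 5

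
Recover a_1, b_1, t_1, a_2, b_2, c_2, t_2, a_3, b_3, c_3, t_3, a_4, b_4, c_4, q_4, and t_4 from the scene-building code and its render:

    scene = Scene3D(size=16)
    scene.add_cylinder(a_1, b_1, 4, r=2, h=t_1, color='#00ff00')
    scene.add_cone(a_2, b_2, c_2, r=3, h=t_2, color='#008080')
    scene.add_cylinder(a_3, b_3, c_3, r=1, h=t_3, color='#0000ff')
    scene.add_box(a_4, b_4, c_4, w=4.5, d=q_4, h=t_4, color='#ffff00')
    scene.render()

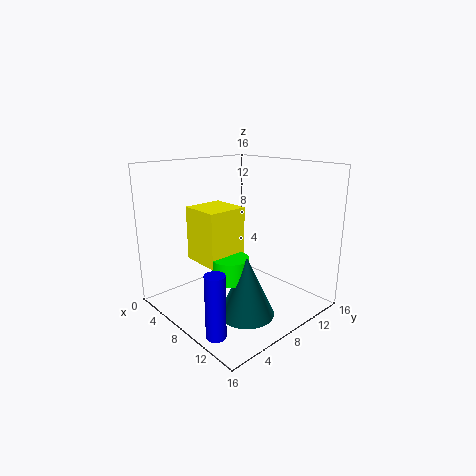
a_1 = 9, b_1 = 6, t_1 = 2.5, a_2 = 11, b_2 = 6.5, c_2 = 0.5, t_2 = 6.5, a_3 = 12, b_3 = 1.5, c_3 = 0.5, t_3 = 6.5, a_4 = 4, b_4 = 4, c_4 = 5.5, q_4 = 4.5, t_4 = 6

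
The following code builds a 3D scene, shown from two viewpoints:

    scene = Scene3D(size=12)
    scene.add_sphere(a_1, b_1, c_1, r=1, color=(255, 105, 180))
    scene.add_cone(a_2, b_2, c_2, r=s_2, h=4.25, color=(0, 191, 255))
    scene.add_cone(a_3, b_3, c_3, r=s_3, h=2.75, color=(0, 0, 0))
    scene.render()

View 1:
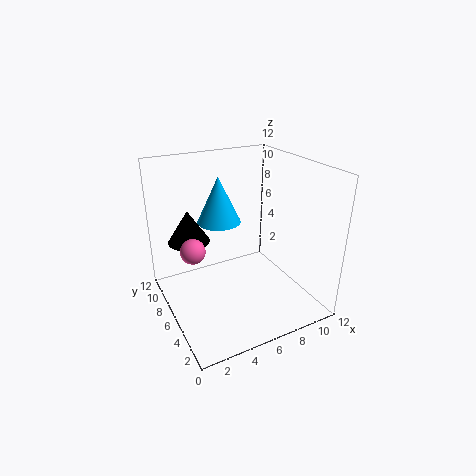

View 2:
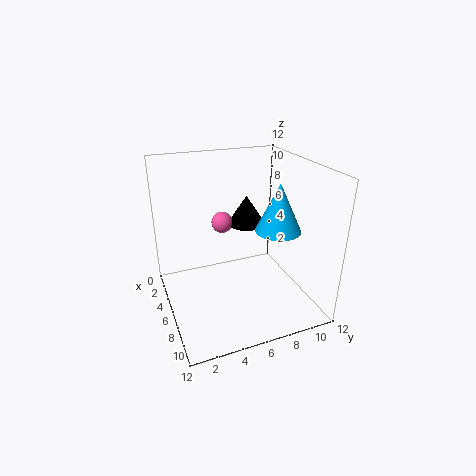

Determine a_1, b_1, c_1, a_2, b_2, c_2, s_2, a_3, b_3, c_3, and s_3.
a_1 = 2, b_1 = 6, c_1 = 5.75, a_2 = 6, b_2 = 9.75, c_2 = 6, s_2 = 2, a_3 = 2.5, b_3 = 8.25, c_3 = 5.5, s_3 = 1.75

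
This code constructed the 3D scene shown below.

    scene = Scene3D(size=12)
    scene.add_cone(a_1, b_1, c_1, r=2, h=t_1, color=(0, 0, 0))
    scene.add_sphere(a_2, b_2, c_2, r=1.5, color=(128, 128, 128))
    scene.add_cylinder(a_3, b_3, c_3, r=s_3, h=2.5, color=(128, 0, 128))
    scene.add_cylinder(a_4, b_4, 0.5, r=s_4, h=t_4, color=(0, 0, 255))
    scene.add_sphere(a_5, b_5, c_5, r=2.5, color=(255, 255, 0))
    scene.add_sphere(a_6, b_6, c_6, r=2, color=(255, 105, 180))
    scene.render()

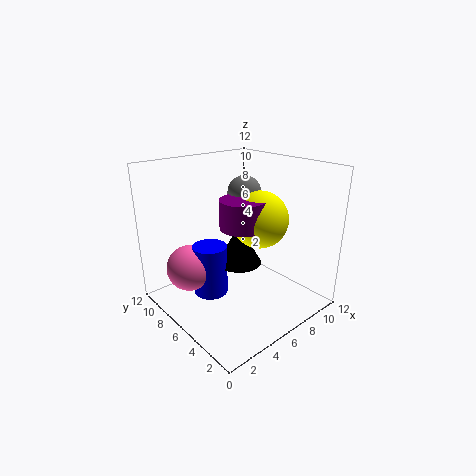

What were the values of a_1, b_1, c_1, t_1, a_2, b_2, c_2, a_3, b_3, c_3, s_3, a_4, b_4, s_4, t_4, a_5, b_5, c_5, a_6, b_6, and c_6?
a_1 = 7, b_1 = 7, c_1 = 3, t_1 = 3.5, a_2 = 8.5, b_2 = 8, c_2 = 9, a_3 = 7, b_3 = 6.5, c_3 = 6.5, s_3 = 2, a_4 = 4.5, b_4 = 8, s_4 = 1.5, t_4 = 4.5, a_5 = 8.5, b_5 = 6, c_5 = 7, a_6 = 3, b_6 = 9, c_6 = 3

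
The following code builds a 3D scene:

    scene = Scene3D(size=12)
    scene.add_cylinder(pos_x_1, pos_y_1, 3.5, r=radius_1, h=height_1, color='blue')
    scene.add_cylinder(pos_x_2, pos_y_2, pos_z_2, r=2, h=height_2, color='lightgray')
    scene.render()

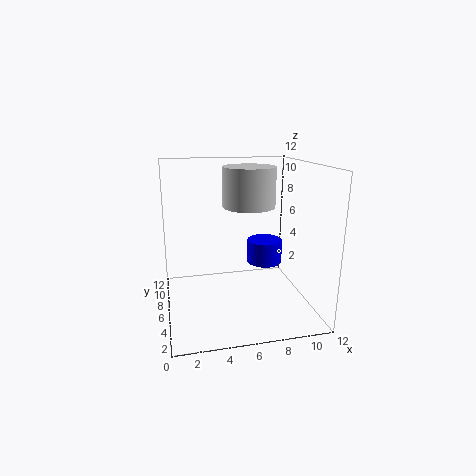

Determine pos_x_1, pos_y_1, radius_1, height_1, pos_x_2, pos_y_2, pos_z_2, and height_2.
pos_x_1 = 8.5; pos_y_1 = 6.5; radius_1 = 1.5; height_1 = 2; pos_x_2 = 6.5; pos_y_2 = 4.5; pos_z_2 = 9; height_2 = 3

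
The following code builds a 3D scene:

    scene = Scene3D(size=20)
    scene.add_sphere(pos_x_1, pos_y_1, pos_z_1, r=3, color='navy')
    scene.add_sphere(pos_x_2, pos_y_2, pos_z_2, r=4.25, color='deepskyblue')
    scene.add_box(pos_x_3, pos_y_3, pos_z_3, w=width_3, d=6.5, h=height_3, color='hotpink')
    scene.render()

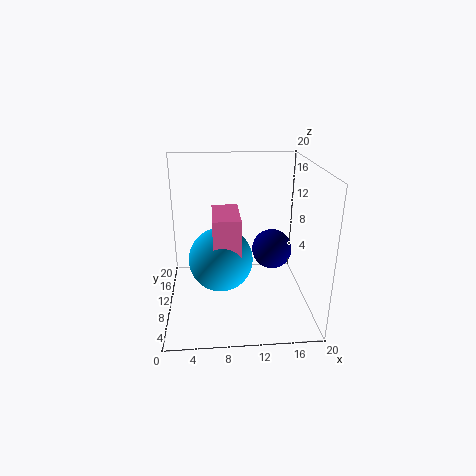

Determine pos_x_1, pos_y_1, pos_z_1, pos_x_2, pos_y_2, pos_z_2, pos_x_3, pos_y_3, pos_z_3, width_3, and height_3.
pos_x_1 = 15.5; pos_y_1 = 13.25; pos_z_1 = 6.5; pos_x_2 = 7.5; pos_y_2 = 7.75; pos_z_2 = 8; pos_x_3 = 6.5; pos_y_3 = 4.75; pos_z_3 = 6.5; width_3 = 3.5; height_3 = 8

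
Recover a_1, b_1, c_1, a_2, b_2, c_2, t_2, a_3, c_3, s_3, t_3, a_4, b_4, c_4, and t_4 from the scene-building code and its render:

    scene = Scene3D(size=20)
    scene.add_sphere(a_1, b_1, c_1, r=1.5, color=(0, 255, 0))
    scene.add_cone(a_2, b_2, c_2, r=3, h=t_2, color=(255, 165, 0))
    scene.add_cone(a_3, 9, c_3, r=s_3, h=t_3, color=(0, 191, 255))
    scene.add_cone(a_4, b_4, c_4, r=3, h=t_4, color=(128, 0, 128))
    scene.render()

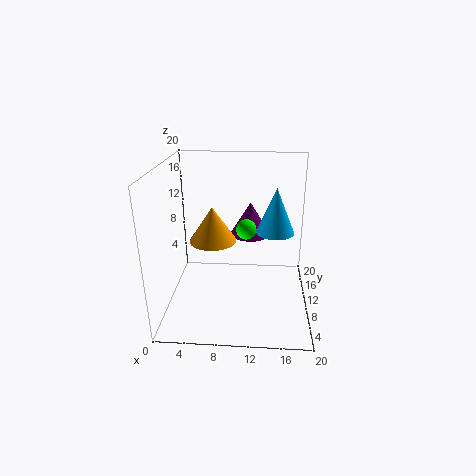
a_1 = 11
b_1 = 13
c_1 = 10
a_2 = 7
b_2 = 7
c_2 = 11
t_2 = 4.5
a_3 = 15
c_3 = 11.5
s_3 = 2.5
t_3 = 6
a_4 = 11.5
b_4 = 15
c_4 = 8.5
t_4 = 5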